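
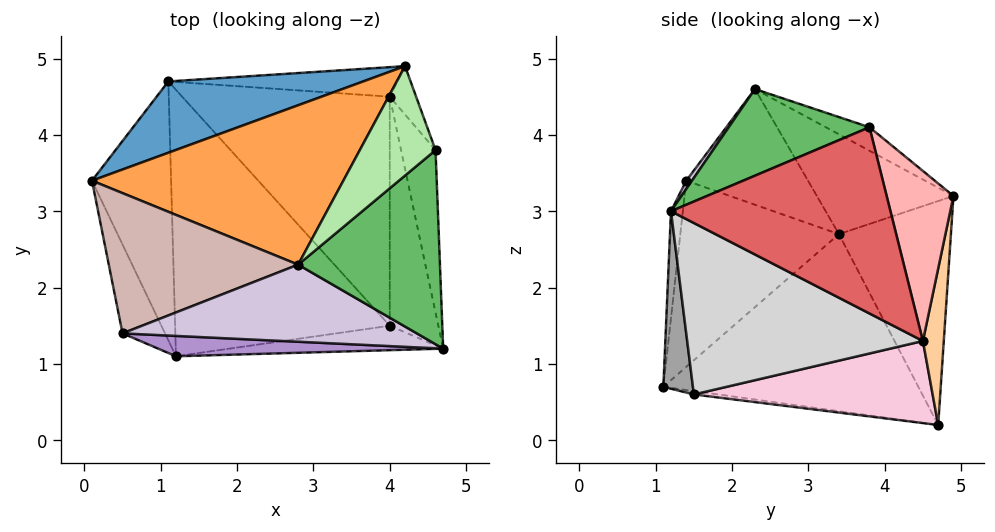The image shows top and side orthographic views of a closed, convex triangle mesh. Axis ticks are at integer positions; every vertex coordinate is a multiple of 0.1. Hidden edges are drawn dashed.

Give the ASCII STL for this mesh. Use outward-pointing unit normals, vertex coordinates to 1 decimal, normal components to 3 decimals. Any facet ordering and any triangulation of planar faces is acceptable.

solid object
 facet normal -0.360 0.879 0.313
  outer loop
   vertex 1.1 4.7 0.2
   vertex 0.1 3.4 2.7
   vertex 4.2 4.9 3.2
  endloop
 endfacet
 facet normal -0.910 -0.082 -0.406
  outer loop
   vertex 1.2 1.1 0.7
   vertex 0.1 3.4 2.7
   vertex 1.1 4.7 0.2
  endloop
 endfacet
 facet normal -0.303 0.573 0.762
  outer loop
   vertex 2.8 2.3 4.6
   vertex 4.2 4.9 3.2
   vertex 0.1 3.4 2.7
  endloop
 endfacet
 facet normal 0.149 0.964 -0.219
  outer loop
   vertex 4.0 4.5 1.3
   vertex 1.1 4.7 0.2
   vertex 4.2 4.9 3.2
  endloop
 endfacet
 facet normal 0.493 -0.323 0.808
  outer loop
   vertex 4.6 3.8 4.1
   vertex 2.8 2.3 4.6
   vertex 4.7 1.2 3.0
  endloop
 endfacet
 facet normal -0.246 0.559 0.792
  outer loop
   vertex 4.6 3.8 4.1
   vertex 4.2 4.9 3.2
   vertex 2.8 2.3 4.6
  endloop
 endfacet
 facet normal 0.977 0.114 -0.181
  outer loop
   vertex 4.6 3.8 4.1
   vertex 4.7 1.2 3.0
   vertex 4.0 4.5 1.3
  endloop
 endfacet
 facet normal 0.962 0.228 -0.149
  outer loop
   vertex 4.6 3.8 4.1
   vertex 4.0 4.5 1.3
   vertex 4.2 4.9 3.2
  endloop
 endfacet
 facet normal -0.038 -0.994 0.101
  outer loop
   vertex 0.5 1.4 3.4
   vertex 1.2 1.1 0.7
   vertex 4.7 1.2 3.0
  endloop
 endfacet
 facet normal 0.016 -0.815 0.580
  outer loop
   vertex 0.5 1.4 3.4
   vertex 4.7 1.2 3.0
   vertex 2.8 2.3 4.6
  endloop
 endfacet
 facet normal -0.941 -0.263 -0.215
  outer loop
   vertex 0.5 1.4 3.4
   vertex 0.1 3.4 2.7
   vertex 1.2 1.1 0.7
  endloop
 endfacet
 facet normal -0.512 0.191 0.838
  outer loop
   vertex 0.5 1.4 3.4
   vertex 2.8 2.3 4.6
   vertex 0.1 3.4 2.7
  endloop
 endfacet
 facet normal -0.016 -0.138 -0.990
  outer loop
   vertex 4.0 1.5 0.6
   vertex 1.2 1.1 0.7
   vertex 1.1 4.7 0.2
  endloop
 endfacet
 facet normal 0.359 0.212 -0.909
  outer loop
   vertex 4.0 1.5 0.6
   vertex 1.1 4.7 0.2
   vertex 4.0 4.5 1.3
  endloop
 endfacet
 facet normal 0.134 -0.978 -0.161
  outer loop
   vertex 4.0 1.5 0.6
   vertex 4.7 1.2 3.0
   vertex 1.2 1.1 0.7
  endloop
 endfacet
 facet normal 0.960 0.063 -0.272
  outer loop
   vertex 4.0 1.5 0.6
   vertex 4.0 4.5 1.3
   vertex 4.7 1.2 3.0
  endloop
 endfacet
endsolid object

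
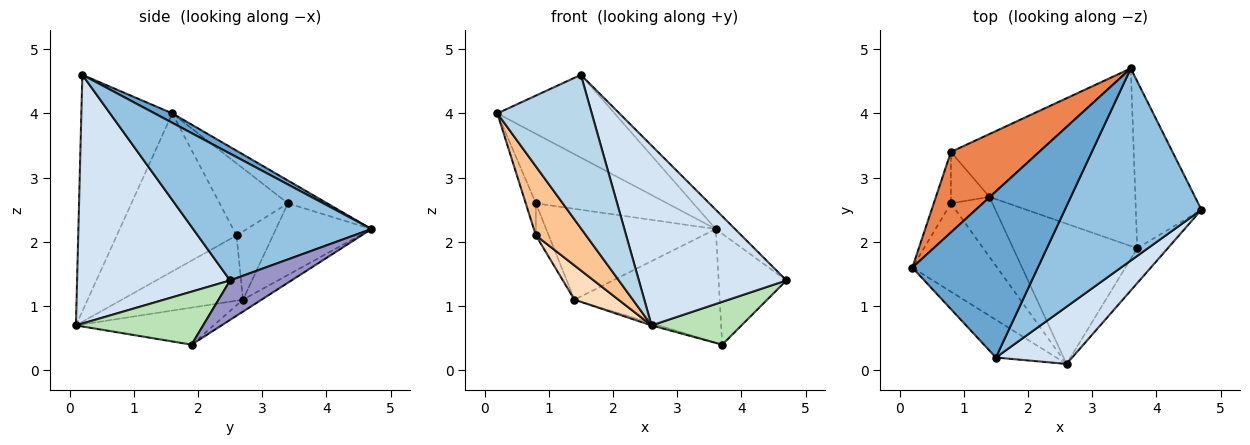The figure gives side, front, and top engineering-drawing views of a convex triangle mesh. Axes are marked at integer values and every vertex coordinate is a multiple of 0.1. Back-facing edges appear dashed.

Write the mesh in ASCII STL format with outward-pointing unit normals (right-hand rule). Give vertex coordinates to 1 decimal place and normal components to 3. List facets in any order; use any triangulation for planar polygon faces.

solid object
 facet normal 0.067 0.445 0.893
  outer loop
   vertex 1.5 0.2 4.6
   vertex 3.6 4.7 2.2
   vertex 0.2 1.6 4.0
  endloop
 endfacet
 facet normal 0.678 0.073 0.731
  outer loop
   vertex 1.5 0.2 4.6
   vertex 4.7 2.5 1.4
   vertex 3.6 4.7 2.2
  endloop
 endfacet
 facet normal -0.683 -0.709 -0.174
  outer loop
   vertex 1.5 0.2 4.6
   vertex 0.2 1.6 4.0
   vertex 2.6 0.1 0.7
  endloop
 endfacet
 facet normal 0.703 -0.678 0.216
  outer loop
   vertex 1.5 0.2 4.6
   vertex 2.6 0.1 0.7
   vertex 4.7 2.5 1.4
  endloop
 endfacet
 facet normal -0.192 0.642 0.743
  outer loop
   vertex 0.8 3.4 2.6
   vertex 0.2 1.6 4.0
   vertex 3.6 4.7 2.2
  endloop
 endfacet
 facet normal -0.420 0.746 -0.516
  outer loop
   vertex 0.8 3.4 2.6
   vertex 3.6 4.7 2.2
   vertex 1.4 2.7 1.1
  endloop
 endfacet
 facet normal -0.826 -0.347 -0.443
  outer loop
   vertex 0.8 2.6 2.1
   vertex 2.6 0.1 0.7
   vertex 0.2 1.6 4.0
  endloop
 endfacet
 facet normal -0.807 -0.293 -0.513
  outer loop
   vertex 0.8 2.6 2.1
   vertex 1.4 2.7 1.1
   vertex 2.6 0.1 0.7
  endloop
 endfacet
 facet normal -0.963 0.143 -0.229
  outer loop
   vertex 0.8 2.6 2.1
   vertex 0.2 1.6 4.0
   vertex 0.8 3.4 2.6
  endloop
 endfacet
 facet normal -0.832 0.294 -0.470
  outer loop
   vertex 0.8 2.6 2.1
   vertex 0.8 3.4 2.6
   vertex 1.4 2.7 1.1
  endloop
 endfacet
 facet normal 0.739 -0.522 -0.425
  outer loop
   vertex 3.7 1.9 0.4
   vertex 4.7 2.5 1.4
   vertex 2.6 0.1 0.7
  endloop
 endfacet
 facet normal -0.286 0.015 -0.958
  outer loop
   vertex 3.7 1.9 0.4
   vertex 2.6 0.1 0.7
   vertex 1.4 2.7 1.1
  endloop
 endfacet
 facet normal 0.448 0.495 -0.745
  outer loop
   vertex 3.7 1.9 0.4
   vertex 3.6 4.7 2.2
   vertex 4.7 2.5 1.4
  endloop
 endfacet
 facet normal -0.069 0.538 -0.840
  outer loop
   vertex 3.7 1.9 0.4
   vertex 1.4 2.7 1.1
   vertex 3.6 4.7 2.2
  endloop
 endfacet
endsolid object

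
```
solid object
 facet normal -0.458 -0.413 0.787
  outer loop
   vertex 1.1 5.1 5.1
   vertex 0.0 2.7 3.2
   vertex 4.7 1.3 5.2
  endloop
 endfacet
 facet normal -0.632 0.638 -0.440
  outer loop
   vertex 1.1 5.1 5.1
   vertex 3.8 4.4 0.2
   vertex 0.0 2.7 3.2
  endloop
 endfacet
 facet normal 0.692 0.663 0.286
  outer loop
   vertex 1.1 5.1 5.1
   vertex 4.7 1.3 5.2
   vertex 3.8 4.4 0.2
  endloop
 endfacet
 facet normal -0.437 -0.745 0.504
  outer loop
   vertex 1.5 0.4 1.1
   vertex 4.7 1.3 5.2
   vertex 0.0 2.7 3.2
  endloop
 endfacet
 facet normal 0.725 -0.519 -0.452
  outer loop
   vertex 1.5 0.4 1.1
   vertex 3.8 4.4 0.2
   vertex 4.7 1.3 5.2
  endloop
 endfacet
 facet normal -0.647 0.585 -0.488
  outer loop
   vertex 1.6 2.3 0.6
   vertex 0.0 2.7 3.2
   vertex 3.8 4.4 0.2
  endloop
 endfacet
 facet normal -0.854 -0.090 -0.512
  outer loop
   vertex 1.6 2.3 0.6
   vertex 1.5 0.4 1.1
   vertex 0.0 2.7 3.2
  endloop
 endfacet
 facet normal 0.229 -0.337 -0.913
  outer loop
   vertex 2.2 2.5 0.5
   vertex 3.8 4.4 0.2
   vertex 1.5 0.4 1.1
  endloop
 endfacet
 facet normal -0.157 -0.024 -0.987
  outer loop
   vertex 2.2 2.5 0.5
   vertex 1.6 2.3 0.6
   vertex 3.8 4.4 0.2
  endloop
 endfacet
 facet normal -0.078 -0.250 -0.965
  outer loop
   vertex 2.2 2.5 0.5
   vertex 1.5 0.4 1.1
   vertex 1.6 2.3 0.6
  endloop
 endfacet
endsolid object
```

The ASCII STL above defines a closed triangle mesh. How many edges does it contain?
15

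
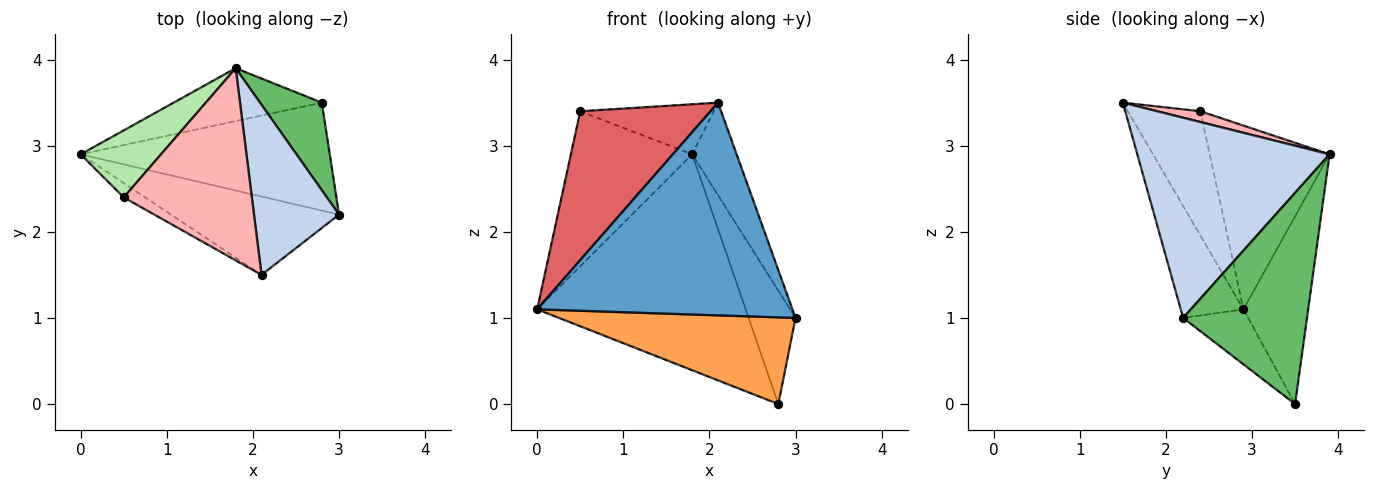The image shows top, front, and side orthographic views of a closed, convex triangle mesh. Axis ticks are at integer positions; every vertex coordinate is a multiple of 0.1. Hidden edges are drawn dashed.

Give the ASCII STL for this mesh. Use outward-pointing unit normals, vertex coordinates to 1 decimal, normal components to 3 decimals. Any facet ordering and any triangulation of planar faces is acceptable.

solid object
 facet normal -0.225 -0.914 -0.337
  outer loop
   vertex 2.1 1.5 3.5
   vertex 0.0 2.9 1.1
   vertex 3.0 2.2 1.0
  endloop
 endfacet
 facet normal 0.900 0.208 0.382
  outer loop
   vertex 2.1 1.5 3.5
   vertex 3.0 2.2 1.0
   vertex 1.8 3.9 2.9
  endloop
 endfacet
 facet normal -0.170 -0.617 -0.768
  outer loop
   vertex 2.8 3.5 0.0
   vertex 3.0 2.2 1.0
   vertex 0.0 2.9 1.1
  endloop
 endfacet
 facet normal -0.289 0.930 -0.228
  outer loop
   vertex 2.8 3.5 0.0
   vertex 0.0 2.9 1.1
   vertex 1.8 3.9 2.9
  endloop
 endfacet
 facet normal 0.902 0.342 0.264
  outer loop
   vertex 2.8 3.5 0.0
   vertex 1.8 3.9 2.9
   vertex 3.0 2.2 1.0
  endloop
 endfacet
 facet normal -0.672 0.680 0.294
  outer loop
   vertex 0.5 2.4 3.4
   vertex 1.8 3.9 2.9
   vertex 0.0 2.9 1.1
  endloop
 endfacet
 facet normal -0.485 -0.871 -0.084
  outer loop
   vertex 0.5 2.4 3.4
   vertex 0.0 2.9 1.1
   vertex 2.1 1.5 3.5
  endloop
 endfacet
 facet normal 0.081 0.251 0.965
  outer loop
   vertex 0.5 2.4 3.4
   vertex 2.1 1.5 3.5
   vertex 1.8 3.9 2.9
  endloop
 endfacet
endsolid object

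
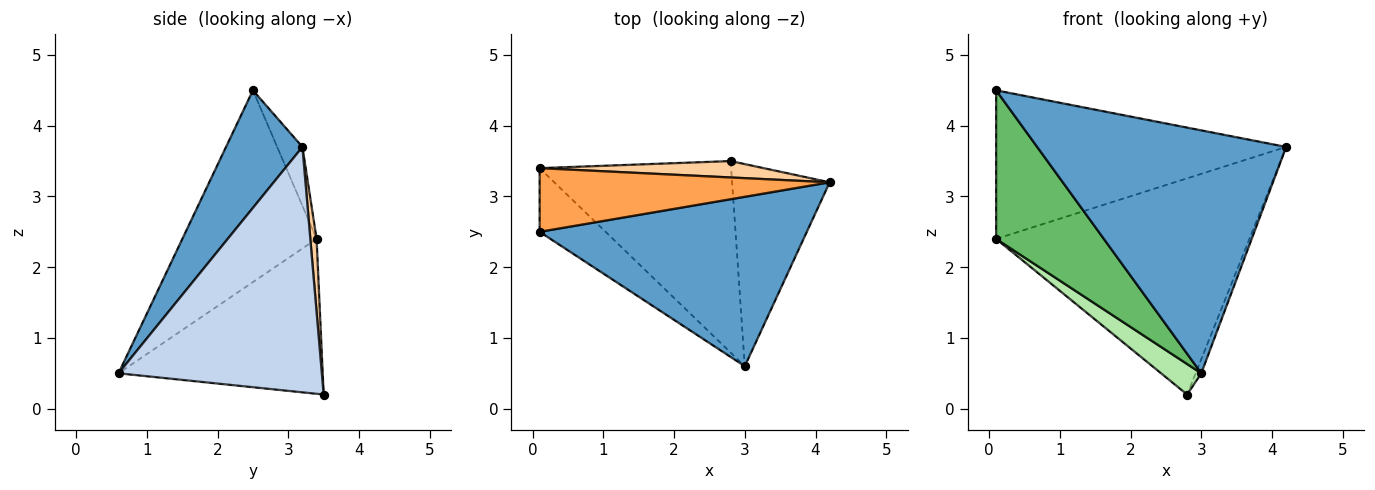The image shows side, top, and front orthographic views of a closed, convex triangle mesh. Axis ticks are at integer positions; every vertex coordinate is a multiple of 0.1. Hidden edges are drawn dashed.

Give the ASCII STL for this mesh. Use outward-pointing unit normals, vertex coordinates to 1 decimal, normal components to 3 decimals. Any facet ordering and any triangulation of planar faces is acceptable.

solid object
 facet normal 0.244 -0.795 0.555
  outer loop
   vertex 3.0 0.6 0.5
   vertex 4.2 3.2 3.7
   vertex 0.1 2.5 4.5
  endloop
 endfacet
 facet normal 0.929 0.026 -0.369
  outer loop
   vertex 2.8 3.5 0.2
   vertex 4.2 3.2 3.7
   vertex 3.0 0.6 0.5
  endloop
 endfacet
 facet normal -0.080 0.916 0.393
  outer loop
   vertex 0.1 3.4 2.4
   vertex 0.1 2.5 4.5
   vertex 4.2 3.2 3.7
  endloop
 endfacet
 facet normal 0.025 0.997 0.076
  outer loop
   vertex 0.1 3.4 2.4
   vertex 4.2 3.2 3.7
   vertex 2.8 3.5 0.2
  endloop
 endfacet
 facet normal -0.753 -0.604 -0.259
  outer loop
   vertex 0.1 3.4 2.4
   vertex 3.0 0.6 0.5
   vertex 0.1 2.5 4.5
  endloop
 endfacet
 facet normal -0.624 -0.123 -0.772
  outer loop
   vertex 0.1 3.4 2.4
   vertex 2.8 3.5 0.2
   vertex 3.0 0.6 0.5
  endloop
 endfacet
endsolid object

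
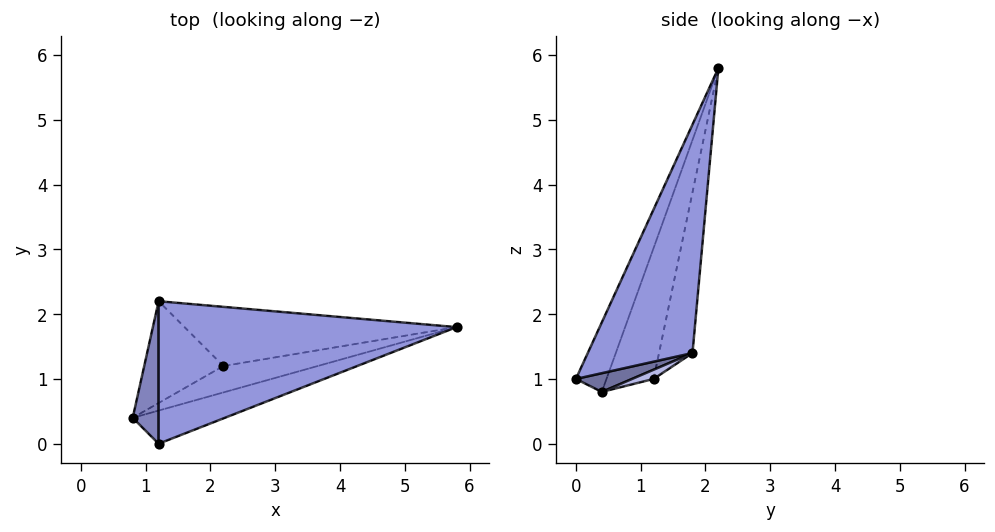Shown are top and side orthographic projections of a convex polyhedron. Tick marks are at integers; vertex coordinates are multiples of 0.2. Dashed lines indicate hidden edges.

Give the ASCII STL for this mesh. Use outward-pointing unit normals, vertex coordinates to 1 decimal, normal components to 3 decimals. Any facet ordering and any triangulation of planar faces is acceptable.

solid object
 facet normal 0.191 -0.279 -0.941
  outer loop
   vertex 1.2 0.0 1.0
   vertex 0.8 0.4 0.8
   vertex 5.8 1.8 1.4
  endloop
 endfacet
 facet normal -0.745 -0.606 0.278
  outer loop
   vertex 1.2 0.0 1.0
   vertex 1.2 2.2 5.8
   vertex 0.8 0.4 0.8
  endloop
 endfacet
 facet normal 0.304 -0.866 0.397
  outer loop
   vertex 1.2 0.0 1.0
   vertex 5.8 1.8 1.4
   vertex 1.2 2.2 5.8
  endloop
 endfacet
 facet normal 0.097 0.078 -0.992
  outer loop
   vertex 2.2 1.2 1.0
   vertex 5.8 1.8 1.4
   vertex 0.8 0.4 0.8
  endloop
 endfacet
 facet normal -0.448 0.852 -0.271
  outer loop
   vertex 2.2 1.2 1.0
   vertex 0.8 0.4 0.8
   vertex 1.2 2.2 5.8
  endloop
 endfacet
 facet normal -0.135 0.964 -0.229
  outer loop
   vertex 2.2 1.2 1.0
   vertex 1.2 2.2 5.8
   vertex 5.8 1.8 1.4
  endloop
 endfacet
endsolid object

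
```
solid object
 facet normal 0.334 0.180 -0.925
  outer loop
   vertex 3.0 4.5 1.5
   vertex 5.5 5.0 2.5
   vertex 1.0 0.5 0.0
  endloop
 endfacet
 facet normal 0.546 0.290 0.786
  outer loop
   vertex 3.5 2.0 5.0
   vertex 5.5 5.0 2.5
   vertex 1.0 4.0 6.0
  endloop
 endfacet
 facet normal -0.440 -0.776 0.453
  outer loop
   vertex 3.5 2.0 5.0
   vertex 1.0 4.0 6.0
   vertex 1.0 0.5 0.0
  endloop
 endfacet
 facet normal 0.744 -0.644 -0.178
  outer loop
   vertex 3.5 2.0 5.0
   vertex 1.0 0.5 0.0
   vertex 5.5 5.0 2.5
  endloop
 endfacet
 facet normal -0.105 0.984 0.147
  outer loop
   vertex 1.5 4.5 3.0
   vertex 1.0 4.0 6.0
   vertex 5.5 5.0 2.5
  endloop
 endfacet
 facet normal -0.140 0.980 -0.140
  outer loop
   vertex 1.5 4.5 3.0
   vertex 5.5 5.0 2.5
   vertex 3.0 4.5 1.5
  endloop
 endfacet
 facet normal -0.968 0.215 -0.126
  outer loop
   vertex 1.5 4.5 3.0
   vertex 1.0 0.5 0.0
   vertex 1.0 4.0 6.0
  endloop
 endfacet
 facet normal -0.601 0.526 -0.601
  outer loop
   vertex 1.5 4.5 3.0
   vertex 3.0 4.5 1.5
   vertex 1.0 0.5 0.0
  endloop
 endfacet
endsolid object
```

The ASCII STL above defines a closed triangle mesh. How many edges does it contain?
12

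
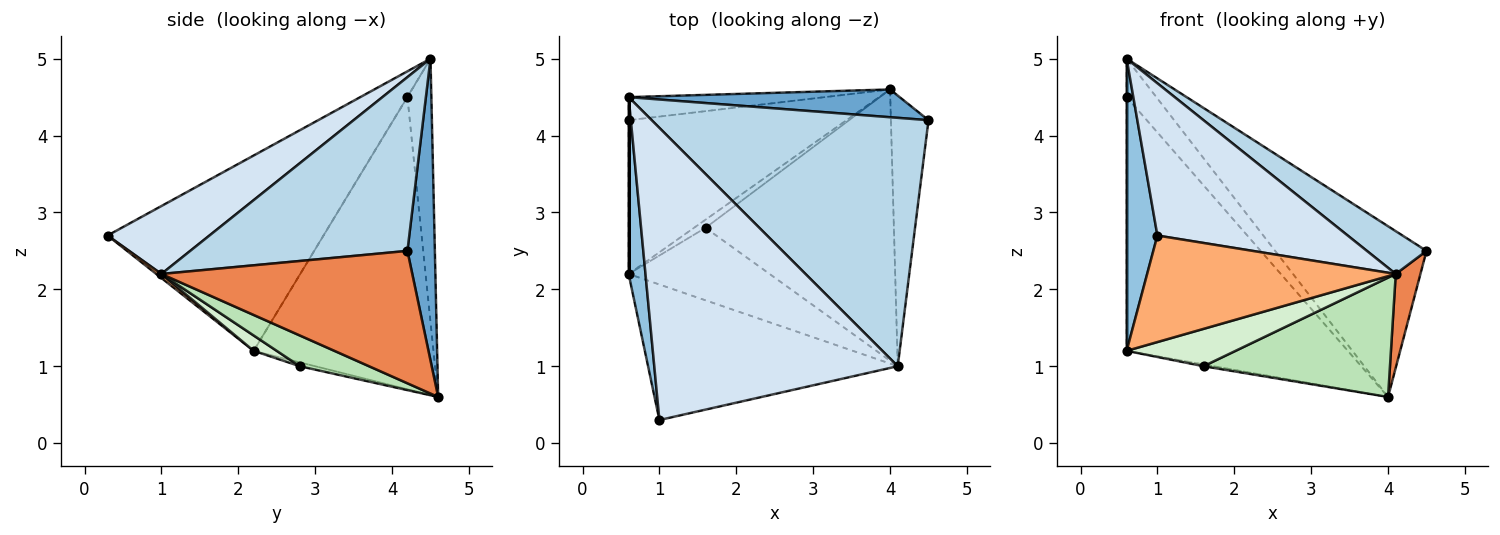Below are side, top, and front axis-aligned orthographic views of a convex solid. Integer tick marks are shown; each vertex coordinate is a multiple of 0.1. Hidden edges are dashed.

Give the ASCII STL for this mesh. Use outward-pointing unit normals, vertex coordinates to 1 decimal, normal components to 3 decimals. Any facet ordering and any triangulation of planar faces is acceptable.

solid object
 facet normal 0.176 0.972 0.158
  outer loop
   vertex 4.0 4.6 0.6
   vertex 0.6 4.5 5.0
   vertex 4.5 4.2 2.5
  endloop
 endfacet
 facet normal -0.986 -0.141 0.085
  outer loop
   vertex 0.6 2.2 1.2
   vertex 1.0 0.3 2.7
   vertex 0.6 4.5 5.0
  endloop
 endfacet
 facet normal 0.526 -0.144 0.838
  outer loop
   vertex 4.1 1.0 2.2
   vertex 4.5 4.2 2.5
   vertex 0.6 4.5 5.0
  endloop
 endfacet
 facet normal 0.240 -0.449 0.861
  outer loop
   vertex 4.1 1.0 2.2
   vertex 0.6 4.5 5.0
   vertex 1.0 0.3 2.7
  endloop
 endfacet
 facet normal 0.958 -0.094 -0.272
  outer loop
   vertex 4.1 1.0 2.2
   vertex 4.0 4.6 0.6
   vertex 4.5 4.2 2.5
  endloop
 endfacet
 facet normal 0.013 -0.618 -0.786
  outer loop
   vertex 4.1 1.0 2.2
   vertex 1.0 0.3 2.7
   vertex 0.6 2.2 1.2
  endloop
 endfacet
 facet normal -0.569 0.705 -0.423
  outer loop
   vertex 0.6 4.2 4.5
   vertex 0.6 4.5 5.0
   vertex 4.0 4.6 0.6
  endloop
 endfacet
 facet normal -1.000 0.000 0.000
  outer loop
   vertex 0.6 4.2 4.5
   vertex 0.6 2.2 1.2
   vertex 0.6 4.5 5.0
  endloop
 endfacet
 facet normal -0.571 0.702 -0.426
  outer loop
   vertex 0.6 4.2 4.5
   vertex 4.0 4.6 0.6
   vertex 0.6 2.2 1.2
  endloop
 endfacet
 facet normal -0.309 0.206 -0.928
  outer loop
   vertex 1.6 2.8 1.0
   vertex 0.6 2.2 1.2
   vertex 4.0 4.6 0.6
  endloop
 endfacet
 facet normal 0.148 -0.398 -0.905
  outer loop
   vertex 1.6 2.8 1.0
   vertex 4.0 4.6 0.6
   vertex 4.1 1.0 2.2
  endloop
 endfacet
 facet normal 0.097 -0.456 -0.885
  outer loop
   vertex 1.6 2.8 1.0
   vertex 4.1 1.0 2.2
   vertex 0.6 2.2 1.2
  endloop
 endfacet
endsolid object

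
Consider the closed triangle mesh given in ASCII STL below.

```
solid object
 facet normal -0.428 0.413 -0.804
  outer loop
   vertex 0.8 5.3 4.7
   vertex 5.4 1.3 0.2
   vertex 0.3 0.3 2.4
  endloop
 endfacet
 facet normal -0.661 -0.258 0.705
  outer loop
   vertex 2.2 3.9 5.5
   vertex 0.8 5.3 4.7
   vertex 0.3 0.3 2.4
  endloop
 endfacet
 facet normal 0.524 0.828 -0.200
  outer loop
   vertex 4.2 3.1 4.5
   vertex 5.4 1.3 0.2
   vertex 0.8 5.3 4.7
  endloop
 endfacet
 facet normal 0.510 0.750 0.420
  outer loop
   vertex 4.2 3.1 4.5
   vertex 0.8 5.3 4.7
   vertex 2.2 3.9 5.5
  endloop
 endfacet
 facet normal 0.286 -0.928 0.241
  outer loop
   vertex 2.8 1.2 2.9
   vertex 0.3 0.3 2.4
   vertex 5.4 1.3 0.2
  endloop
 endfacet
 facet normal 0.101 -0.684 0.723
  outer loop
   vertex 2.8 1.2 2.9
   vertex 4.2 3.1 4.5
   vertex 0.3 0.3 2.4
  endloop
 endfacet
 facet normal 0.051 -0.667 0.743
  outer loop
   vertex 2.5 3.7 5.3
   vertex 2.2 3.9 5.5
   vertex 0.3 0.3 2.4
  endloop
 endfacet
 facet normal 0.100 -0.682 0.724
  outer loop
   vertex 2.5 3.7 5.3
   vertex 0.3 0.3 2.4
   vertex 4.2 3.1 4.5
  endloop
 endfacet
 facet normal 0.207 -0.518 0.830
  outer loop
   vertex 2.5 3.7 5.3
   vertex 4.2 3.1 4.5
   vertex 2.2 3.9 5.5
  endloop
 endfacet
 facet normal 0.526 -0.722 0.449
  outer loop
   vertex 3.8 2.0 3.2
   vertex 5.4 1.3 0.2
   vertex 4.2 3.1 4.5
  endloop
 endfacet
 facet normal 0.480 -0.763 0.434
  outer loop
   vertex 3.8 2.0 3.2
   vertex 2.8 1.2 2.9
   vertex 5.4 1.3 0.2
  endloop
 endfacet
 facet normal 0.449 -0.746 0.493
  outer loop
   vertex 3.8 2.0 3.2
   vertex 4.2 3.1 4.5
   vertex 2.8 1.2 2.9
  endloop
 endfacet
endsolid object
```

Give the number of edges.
18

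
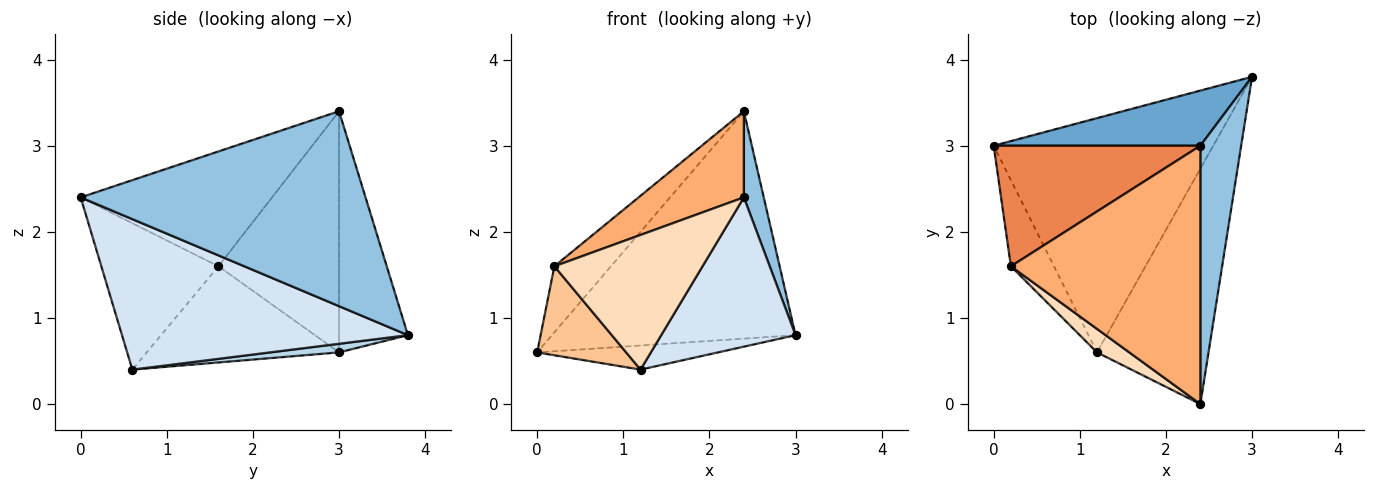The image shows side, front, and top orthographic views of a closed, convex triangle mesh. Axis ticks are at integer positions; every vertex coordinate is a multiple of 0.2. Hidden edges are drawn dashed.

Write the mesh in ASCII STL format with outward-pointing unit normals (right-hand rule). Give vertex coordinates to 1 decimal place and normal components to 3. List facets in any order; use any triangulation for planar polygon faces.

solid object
 facet normal -0.265 0.937 0.227
  outer loop
   vertex 2.4 3.0 3.4
   vertex 3.0 3.8 0.8
   vertex 0.0 3.0 0.6
  endloop
 endfacet
 facet normal 0.977 -0.068 0.204
  outer loop
   vertex 2.4 3.0 3.4
   vertex 2.4 0.0 2.4
   vertex 3.0 3.8 0.8
  endloop
 endfacet
 facet normal 0.039 0.102 -0.994
  outer loop
   vertex 1.2 0.6 0.4
   vertex 0.0 3.0 0.6
   vertex 3.0 3.8 0.8
  endloop
 endfacet
 facet normal 0.752 -0.353 -0.557
  outer loop
   vertex 1.2 0.6 0.4
   vertex 3.0 3.8 0.8
   vertex 2.4 0.0 2.4
  endloop
 endfacet
 facet normal -0.715 0.336 0.613
  outer loop
   vertex 0.2 1.6 1.6
   vertex 2.4 3.0 3.4
   vertex 0.0 3.0 0.6
  endloop
 endfacet
 facet normal -0.498 -0.274 0.822
  outer loop
   vertex 0.2 1.6 1.6
   vertex 2.4 0.0 2.4
   vertex 2.4 3.0 3.4
  endloop
 endfacet
 facet normal -0.841 -0.389 -0.376
  outer loop
   vertex 0.2 1.6 1.6
   vertex 0.0 3.0 0.6
   vertex 1.2 0.6 0.4
  endloop
 endfacet
 facet normal -0.615 -0.777 0.136
  outer loop
   vertex 0.2 1.6 1.6
   vertex 1.2 0.6 0.4
   vertex 2.4 0.0 2.4
  endloop
 endfacet
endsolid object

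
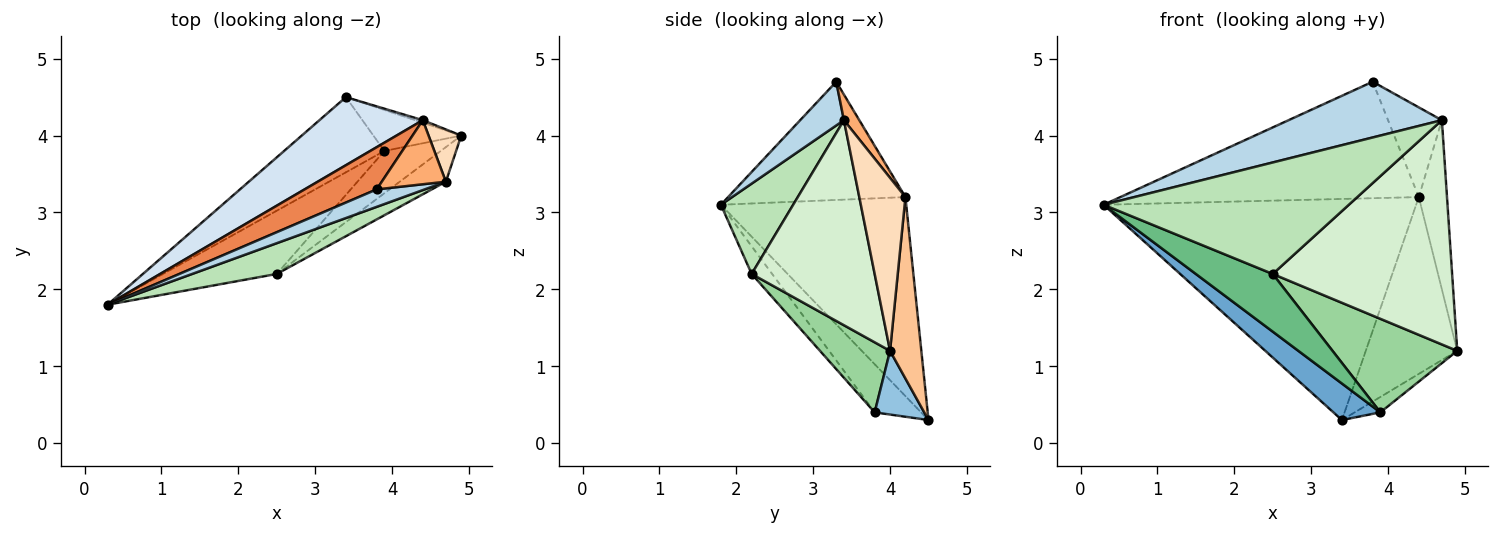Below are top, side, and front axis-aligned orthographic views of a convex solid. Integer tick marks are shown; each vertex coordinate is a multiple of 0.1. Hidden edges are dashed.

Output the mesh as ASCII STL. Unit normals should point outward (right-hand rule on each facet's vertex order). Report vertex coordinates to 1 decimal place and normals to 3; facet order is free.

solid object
 facet normal -0.396 -0.401 -0.826
  outer loop
   vertex 3.9 3.8 0.4
   vertex 0.3 1.8 3.1
   vertex 3.4 4.5 0.3
  endloop
 endfacet
 facet normal 0.562 0.291 -0.775
  outer loop
   vertex 3.9 3.8 0.4
   vertex 3.4 4.5 0.3
   vertex 4.9 4.0 1.2
  endloop
 endfacet
 facet normal 0.263 -0.921 0.289
  outer loop
   vertex 4.7 3.4 4.2
   vertex 3.8 3.3 4.7
   vertex 0.3 1.8 3.1
  endloop
 endfacet
 facet normal -0.493 0.832 0.256
  outer loop
   vertex 4.4 4.2 3.2
   vertex 3.4 4.5 0.3
   vertex 0.3 1.8 3.1
  endloop
 endfacet
 facet normal -0.488 0.821 0.297
  outer loop
   vertex 4.4 4.2 3.2
   vertex 0.3 1.8 3.1
   vertex 3.8 3.3 4.7
  endloop
 endfacet
 facet normal 0.226 0.793 0.566
  outer loop
   vertex 4.4 4.2 3.2
   vertex 3.8 3.3 4.7
   vertex 4.7 3.4 4.2
  endloop
 endfacet
 facet normal 0.324 0.946 -0.014
  outer loop
   vertex 4.4 4.2 3.2
   vertex 4.9 4.0 1.2
   vertex 3.4 4.5 0.3
  endloop
 endfacet
 facet normal 0.842 0.515 0.159
  outer loop
   vertex 4.4 4.2 3.2
   vertex 4.7 3.4 4.2
   vertex 4.9 4.0 1.2
  endloop
 endfacet
 facet normal -0.177 -0.663 -0.727
  outer loop
   vertex 2.5 2.2 2.2
   vertex 0.3 1.8 3.1
   vertex 3.9 3.8 0.4
  endloop
 endfacet
 facet normal 0.456 -0.811 -0.367
  outer loop
   vertex 2.5 2.2 2.2
   vertex 3.9 3.8 0.4
   vertex 4.9 4.0 1.2
  endloop
 endfacet
 facet normal 0.273 -0.927 0.256
  outer loop
   vertex 2.5 2.2 2.2
   vertex 4.7 3.4 4.2
   vertex 0.3 1.8 3.1
  endloop
 endfacet
 facet normal 0.561 -0.818 -0.126
  outer loop
   vertex 2.5 2.2 2.2
   vertex 4.9 4.0 1.2
   vertex 4.7 3.4 4.2
  endloop
 endfacet
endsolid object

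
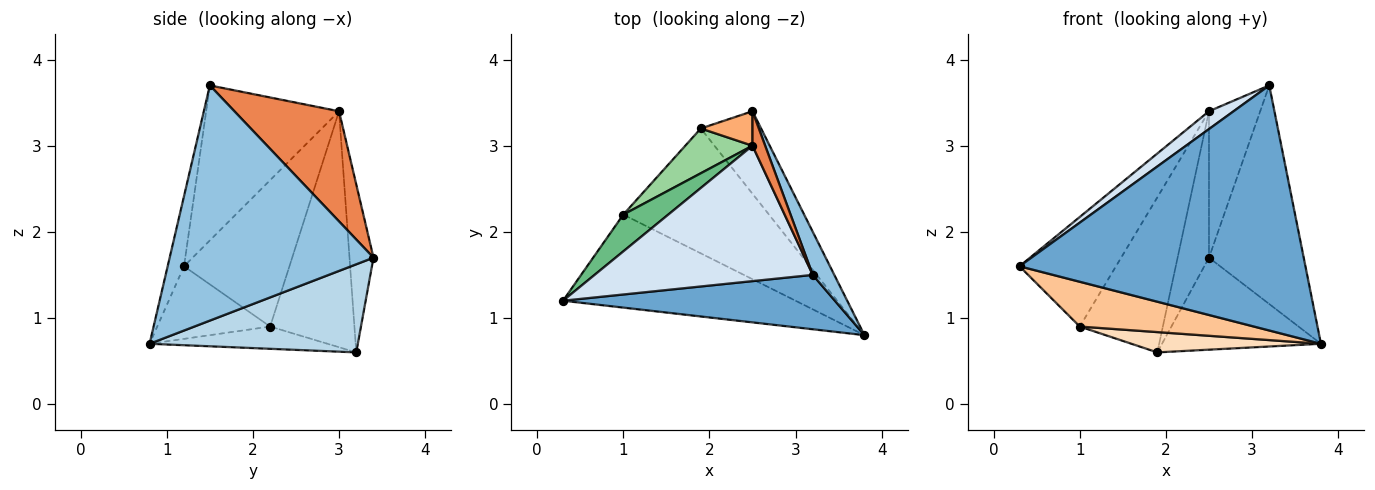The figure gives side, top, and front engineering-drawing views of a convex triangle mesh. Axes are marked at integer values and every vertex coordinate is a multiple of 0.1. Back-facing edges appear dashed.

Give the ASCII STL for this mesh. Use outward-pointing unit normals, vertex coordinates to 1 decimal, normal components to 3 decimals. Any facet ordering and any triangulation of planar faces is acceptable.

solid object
 facet normal -0.056 -0.975 0.216
  outer loop
   vertex 3.2 1.5 3.7
   vertex 0.3 1.2 1.6
   vertex 3.8 0.8 0.7
  endloop
 endfacet
 facet normal 0.904 0.420 0.083
  outer loop
   vertex 3.2 1.5 3.7
   vertex 3.8 0.8 0.7
   vertex 2.5 3.4 1.7
  endloop
 endfacet
 facet normal 0.698 0.533 -0.478
  outer loop
   vertex 1.9 3.2 0.6
   vertex 2.5 3.4 1.7
   vertex 3.8 0.8 0.7
  endloop
 endfacet
 facet normal -0.576 -0.107 0.811
  outer loop
   vertex 2.5 3.0 3.4
   vertex 0.3 1.2 1.6
   vertex 3.2 1.5 3.7
  endloop
 endfacet
 facet normal 0.893 0.437 0.103
  outer loop
   vertex 2.5 3.0 3.4
   vertex 3.2 1.5 3.7
   vertex 2.5 3.4 1.7
  endloop
 endfacet
 facet normal -0.597 0.781 0.184
  outer loop
   vertex 2.5 3.0 3.4
   vertex 2.5 3.4 1.7
   vertex 1.9 3.2 0.6
  endloop
 endfacet
 facet normal -0.271 -0.418 -0.867
  outer loop
   vertex 1.0 2.2 0.9
   vertex 3.8 0.8 0.7
   vertex 0.3 1.2 1.6
  endloop
 endfacet
 facet normal -0.149 -0.159 -0.976
  outer loop
   vertex 1.0 2.2 0.9
   vertex 1.9 3.2 0.6
   vertex 3.8 0.8 0.7
  endloop
 endfacet
 facet normal -0.720 0.658 0.221
  outer loop
   vertex 1.0 2.2 0.9
   vertex 0.3 1.2 1.6
   vertex 2.5 3.0 3.4
  endloop
 endfacet
 facet normal -0.698 0.688 0.199
  outer loop
   vertex 1.0 2.2 0.9
   vertex 2.5 3.0 3.4
   vertex 1.9 3.2 0.6
  endloop
 endfacet
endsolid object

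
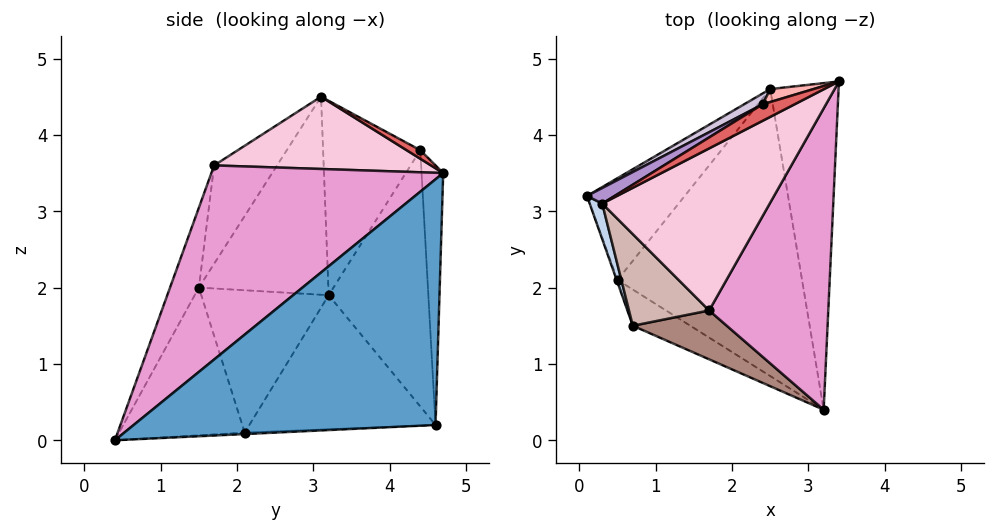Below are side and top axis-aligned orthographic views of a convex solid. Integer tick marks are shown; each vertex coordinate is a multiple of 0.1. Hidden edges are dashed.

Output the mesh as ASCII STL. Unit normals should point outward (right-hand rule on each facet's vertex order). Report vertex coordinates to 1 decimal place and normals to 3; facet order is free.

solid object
 facet normal 0.949 0.171 -0.264
  outer loop
   vertex 2.5 4.6 0.2
   vertex 3.4 4.7 3.5
   vertex 3.2 0.4 0.0
  endloop
 endfacet
 facet normal -0.942 -0.329 0.060
  outer loop
   vertex 0.7 1.5 2.0
   vertex 0.3 3.1 4.5
   vertex 0.1 3.2 1.9
  endloop
 endfacet
 facet normal -0.671 0.557 -0.489
  outer loop
   vertex 0.5 2.1 0.1
   vertex 0.1 3.2 1.9
   vertex 2.5 4.6 0.2
  endloop
 endfacet
 facet normal -0.008 0.046 -0.999
  outer loop
   vertex 0.5 2.1 0.1
   vertex 2.5 4.6 0.2
   vertex 3.2 0.4 0.0
  endloop
 endfacet
 facet normal -0.943 -0.333 -0.006
  outer loop
   vertex 0.5 2.1 0.1
   vertex 0.7 1.5 2.0
   vertex 0.1 3.2 1.9
  endloop
 endfacet
 facet normal -0.527 -0.825 -0.205
  outer loop
   vertex 0.5 2.1 0.1
   vertex 3.2 0.4 0.0
   vertex 0.7 1.5 2.0
  endloop
 endfacet
 facet normal 0.258 0.100 0.961
  outer loop
   vertex 2.4 4.4 3.8
   vertex 0.3 3.1 4.5
   vertex 3.4 4.7 3.5
  endloop
 endfacet
 facet normal -0.274 0.961 0.046
  outer loop
   vertex 2.4 4.4 3.8
   vertex 3.4 4.7 3.5
   vertex 2.5 4.6 0.2
  endloop
 endfacet
 facet normal -0.508 0.859 0.072
  outer loop
   vertex 2.4 4.4 3.8
   vertex 0.1 3.2 1.9
   vertex 0.3 3.1 4.5
  endloop
 endfacet
 facet normal -0.485 0.874 0.035
  outer loop
   vertex 2.4 4.4 3.8
   vertex 2.5 4.6 0.2
   vertex 0.1 3.2 1.9
  endloop
 endfacet
 facet normal -0.214 -0.944 0.252
  outer loop
   vertex 1.7 1.7 3.6
   vertex 0.7 1.5 2.0
   vertex 3.2 0.4 0.0
  endloop
 endfacet
 facet normal -0.501 -0.763 0.408
  outer loop
   vertex 1.7 1.7 3.6
   vertex 0.3 3.1 4.5
   vertex 0.7 1.5 2.0
  endloop
 endfacet
 facet normal 0.773 -0.422 0.474
  outer loop
   vertex 1.7 1.7 3.6
   vertex 3.2 0.4 0.0
   vertex 3.4 4.7 3.5
  endloop
 endfacet
 facet normal 0.389 -0.190 0.901
  outer loop
   vertex 1.7 1.7 3.6
   vertex 3.4 4.7 3.5
   vertex 0.3 3.1 4.5
  endloop
 endfacet
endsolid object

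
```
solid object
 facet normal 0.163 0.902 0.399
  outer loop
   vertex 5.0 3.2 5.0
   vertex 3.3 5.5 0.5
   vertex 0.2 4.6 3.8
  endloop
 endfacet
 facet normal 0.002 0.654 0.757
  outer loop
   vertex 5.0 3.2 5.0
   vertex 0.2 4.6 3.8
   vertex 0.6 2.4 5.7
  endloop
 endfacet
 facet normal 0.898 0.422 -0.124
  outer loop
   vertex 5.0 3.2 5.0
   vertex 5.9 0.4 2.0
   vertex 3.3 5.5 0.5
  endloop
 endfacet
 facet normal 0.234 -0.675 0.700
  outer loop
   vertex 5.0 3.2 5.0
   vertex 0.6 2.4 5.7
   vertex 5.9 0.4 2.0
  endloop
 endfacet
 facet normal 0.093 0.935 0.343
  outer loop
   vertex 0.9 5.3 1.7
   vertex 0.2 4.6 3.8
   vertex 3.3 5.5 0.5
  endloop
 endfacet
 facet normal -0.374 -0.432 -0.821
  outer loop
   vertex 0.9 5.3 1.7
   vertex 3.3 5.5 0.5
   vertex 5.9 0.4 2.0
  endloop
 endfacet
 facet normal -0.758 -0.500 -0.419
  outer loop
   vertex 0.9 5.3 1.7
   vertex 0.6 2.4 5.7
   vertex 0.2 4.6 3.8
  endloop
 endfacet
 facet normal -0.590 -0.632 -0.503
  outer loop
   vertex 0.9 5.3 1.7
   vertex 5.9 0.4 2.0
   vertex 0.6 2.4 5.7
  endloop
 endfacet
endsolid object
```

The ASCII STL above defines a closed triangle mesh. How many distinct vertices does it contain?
6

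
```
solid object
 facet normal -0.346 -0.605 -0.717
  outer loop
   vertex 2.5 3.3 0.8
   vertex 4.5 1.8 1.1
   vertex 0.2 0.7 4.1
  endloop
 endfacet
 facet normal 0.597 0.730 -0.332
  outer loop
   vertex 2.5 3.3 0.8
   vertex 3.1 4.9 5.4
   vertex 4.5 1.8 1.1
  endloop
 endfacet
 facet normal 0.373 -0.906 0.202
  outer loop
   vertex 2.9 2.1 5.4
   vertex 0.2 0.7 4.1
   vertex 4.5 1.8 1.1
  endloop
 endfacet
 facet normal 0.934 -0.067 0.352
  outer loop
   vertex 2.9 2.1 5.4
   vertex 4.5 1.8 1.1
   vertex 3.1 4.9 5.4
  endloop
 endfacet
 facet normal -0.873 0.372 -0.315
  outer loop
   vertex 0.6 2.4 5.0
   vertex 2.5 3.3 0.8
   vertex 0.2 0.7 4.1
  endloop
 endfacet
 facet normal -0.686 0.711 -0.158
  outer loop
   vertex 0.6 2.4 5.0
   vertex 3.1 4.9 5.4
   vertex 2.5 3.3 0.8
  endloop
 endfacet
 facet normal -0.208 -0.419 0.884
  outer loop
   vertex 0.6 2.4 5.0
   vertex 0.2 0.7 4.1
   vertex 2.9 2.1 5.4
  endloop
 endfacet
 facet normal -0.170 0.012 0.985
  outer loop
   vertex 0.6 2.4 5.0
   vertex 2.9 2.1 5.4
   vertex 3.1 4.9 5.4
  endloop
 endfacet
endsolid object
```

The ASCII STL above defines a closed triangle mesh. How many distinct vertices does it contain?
6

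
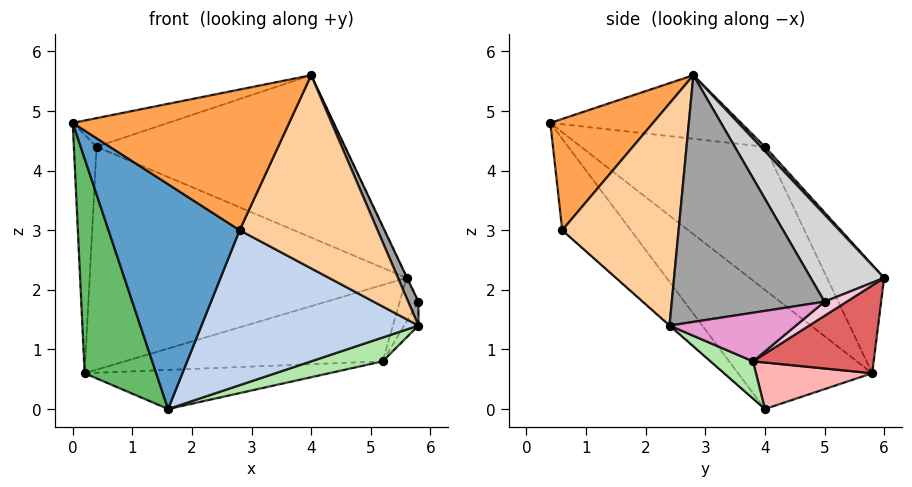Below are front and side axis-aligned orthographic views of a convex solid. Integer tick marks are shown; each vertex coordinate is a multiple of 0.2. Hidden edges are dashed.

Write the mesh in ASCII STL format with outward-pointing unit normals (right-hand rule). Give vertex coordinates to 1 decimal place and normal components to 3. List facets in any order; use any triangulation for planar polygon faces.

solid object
 facet normal -0.358 -0.686 -0.634
  outer loop
   vertex 2.8 0.6 3.0
   vertex 0.0 0.4 4.8
   vertex 1.6 4.0 0.0
  endloop
 endfacet
 facet normal -0.002 -0.662 -0.749
  outer loop
   vertex 2.8 0.6 3.0
   vertex 1.6 4.0 0.0
   vertex 5.8 2.4 1.4
  endloop
 endfacet
 facet normal 0.373 -0.786 0.493
  outer loop
   vertex 2.8 0.6 3.0
   vertex 4.0 2.8 5.6
   vertex 0.0 0.4 4.8
  endloop
 endfacet
 facet normal 0.609 -0.722 0.330
  outer loop
   vertex 2.8 0.6 3.0
   vertex 5.8 2.4 1.4
   vertex 4.0 2.8 5.6
  endloop
 endfacet
 facet normal -0.741 -0.395 -0.543
  outer loop
   vertex 0.2 5.8 0.6
   vertex 1.6 4.0 0.0
   vertex 0.0 0.4 4.8
  endloop
 endfacet
 facet normal 0.189 -0.317 -0.929
  outer loop
   vertex 5.2 3.8 0.8
   vertex 5.8 2.4 1.4
   vertex 1.6 4.0 0.0
  endloop
 endfacet
 facet normal 0.230 0.492 -0.839
  outer loop
   vertex 5.2 3.8 0.8
   vertex 0.2 5.8 0.6
   vertex 5.6 6.0 2.2
  endloop
 endfacet
 facet normal 0.217 0.456 -0.863
  outer loop
   vertex 5.2 3.8 0.8
   vertex 1.6 4.0 0.0
   vertex 0.2 5.8 0.6
  endloop
 endfacet
 facet normal 0.012 0.725 0.688
  outer loop
   vertex 0.4 4.0 4.4
   vertex 4.0 2.8 5.6
   vertex 5.6 6.0 2.2
  endloop
 endfacet
 facet normal -0.160 0.889 0.429
  outer loop
   vertex 0.4 4.0 4.4
   vertex 5.6 6.0 2.2
   vertex 0.2 5.8 0.6
  endloop
 endfacet
 facet normal -0.272 0.136 0.953
  outer loop
   vertex 0.4 4.0 4.4
   vertex 0.0 0.4 4.8
   vertex 4.0 2.8 5.6
  endloop
 endfacet
 facet normal -0.986 0.122 0.110
  outer loop
   vertex 0.4 4.0 4.4
   vertex 0.2 5.8 0.6
   vertex 0.0 0.4 4.8
  endloop
 endfacet
 facet normal 0.802 0.091 -0.590
  outer loop
   vertex 5.8 5.0 1.8
   vertex 5.8 2.4 1.4
   vertex 5.2 3.8 0.8
  endloop
 endfacet
 facet normal 0.481 0.407 -0.777
  outer loop
   vertex 5.8 5.0 1.8
   vertex 5.2 3.8 0.8
   vertex 5.6 6.0 2.2
  endloop
 endfacet
 facet normal 0.915 -0.061 0.398
  outer loop
   vertex 5.8 5.0 1.8
   vertex 4.0 2.8 5.6
   vertex 5.8 2.4 1.4
  endloop
 endfacet
 facet normal 0.902 0.008 0.432
  outer loop
   vertex 5.8 5.0 1.8
   vertex 5.6 6.0 2.2
   vertex 4.0 2.8 5.6
  endloop
 endfacet
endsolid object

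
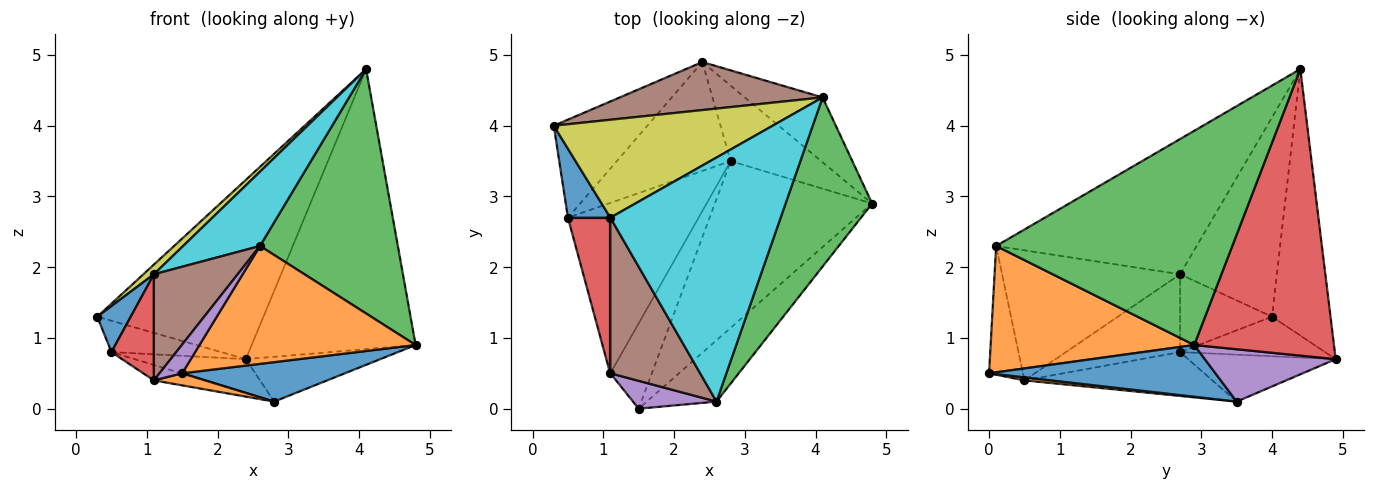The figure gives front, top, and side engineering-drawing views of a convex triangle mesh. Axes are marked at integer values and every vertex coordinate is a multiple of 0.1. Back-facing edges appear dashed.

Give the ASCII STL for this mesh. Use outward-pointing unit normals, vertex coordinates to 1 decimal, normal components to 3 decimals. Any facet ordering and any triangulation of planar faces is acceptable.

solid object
 facet normal 0.305 -0.219 -0.927
  outer loop
   vertex 2.8 3.5 0.1
   vertex 4.8 2.9 0.9
   vertex 1.5 0.0 0.5
  endloop
 endfacet
 facet normal 0.641 -0.681 -0.354
  outer loop
   vertex 2.6 0.1 2.3
   vertex 1.5 0.0 0.5
   vertex 4.8 2.9 0.9
  endloop
 endfacet
 facet normal 0.815 -0.476 0.329
  outer loop
   vertex 2.6 0.1 2.3
   vertex 4.8 2.9 0.9
   vertex 4.1 4.4 4.8
  endloop
 endfacet
 facet normal 0.639 0.749 -0.174
  outer loop
   vertex 2.4 4.9 0.7
   vertex 4.1 4.4 4.8
   vertex 4.8 2.9 0.9
  endloop
 endfacet
 facet normal 0.445 0.457 -0.770
  outer loop
   vertex 2.4 4.9 0.7
   vertex 4.8 2.9 0.9
   vertex 2.8 3.5 0.1
  endloop
 endfacet
 facet normal -0.322 0.915 0.245
  outer loop
   vertex 2.4 4.9 0.7
   vertex 0.3 4.0 1.3
   vertex 4.1 4.4 4.8
  endloop
 endfacet
 facet normal -0.373 0.282 -0.884
  outer loop
   vertex 2.4 4.9 0.7
   vertex 0.5 2.7 0.8
   vertex 0.3 4.0 1.3
  endloop
 endfacet
 facet normal -0.366 0.276 -0.889
  outer loop
   vertex 2.4 4.9 0.7
   vertex 2.8 3.5 0.1
   vertex 0.5 2.7 0.8
  endloop
 endfacet
 facet normal -0.672 -0.073 0.737
  outer loop
   vertex 1.1 2.7 1.9
   vertex 4.1 4.4 4.8
   vertex 0.3 4.0 1.3
  endloop
 endfacet
 facet normal -0.605 -0.232 0.762
  outer loop
   vertex 1.1 2.7 1.9
   vertex 2.6 0.1 2.3
   vertex 4.1 4.4 4.8
  endloop
 endfacet
 facet normal -0.836 -0.304 0.456
  outer loop
   vertex 1.1 2.7 1.9
   vertex 0.3 4.0 1.3
   vertex 0.5 2.7 0.8
  endloop
 endfacet
 facet normal 0.072 -0.140 -0.988
  outer loop
   vertex 1.1 0.5 0.4
   vertex 2.8 3.5 0.1
   vertex 1.5 0.0 0.5
  endloop
 endfacet
 facet normal -0.317 0.085 -0.945
  outer loop
   vertex 1.1 0.5 0.4
   vertex 0.5 2.7 0.8
   vertex 2.8 3.5 0.1
  endloop
 endfacet
 facet normal -0.835 -0.310 0.455
  outer loop
   vertex 1.1 0.5 0.4
   vertex 1.1 2.7 1.9
   vertex 0.5 2.7 0.8
  endloop
 endfacet
 facet normal -0.731 -0.490 0.474
  outer loop
   vertex 1.1 0.5 0.4
   vertex 1.5 0.0 0.5
   vertex 2.6 0.1 2.3
  endloop
 endfacet
 facet normal -0.767 -0.361 0.530
  outer loop
   vertex 1.1 0.5 0.4
   vertex 2.6 0.1 2.3
   vertex 1.1 2.7 1.9
  endloop
 endfacet
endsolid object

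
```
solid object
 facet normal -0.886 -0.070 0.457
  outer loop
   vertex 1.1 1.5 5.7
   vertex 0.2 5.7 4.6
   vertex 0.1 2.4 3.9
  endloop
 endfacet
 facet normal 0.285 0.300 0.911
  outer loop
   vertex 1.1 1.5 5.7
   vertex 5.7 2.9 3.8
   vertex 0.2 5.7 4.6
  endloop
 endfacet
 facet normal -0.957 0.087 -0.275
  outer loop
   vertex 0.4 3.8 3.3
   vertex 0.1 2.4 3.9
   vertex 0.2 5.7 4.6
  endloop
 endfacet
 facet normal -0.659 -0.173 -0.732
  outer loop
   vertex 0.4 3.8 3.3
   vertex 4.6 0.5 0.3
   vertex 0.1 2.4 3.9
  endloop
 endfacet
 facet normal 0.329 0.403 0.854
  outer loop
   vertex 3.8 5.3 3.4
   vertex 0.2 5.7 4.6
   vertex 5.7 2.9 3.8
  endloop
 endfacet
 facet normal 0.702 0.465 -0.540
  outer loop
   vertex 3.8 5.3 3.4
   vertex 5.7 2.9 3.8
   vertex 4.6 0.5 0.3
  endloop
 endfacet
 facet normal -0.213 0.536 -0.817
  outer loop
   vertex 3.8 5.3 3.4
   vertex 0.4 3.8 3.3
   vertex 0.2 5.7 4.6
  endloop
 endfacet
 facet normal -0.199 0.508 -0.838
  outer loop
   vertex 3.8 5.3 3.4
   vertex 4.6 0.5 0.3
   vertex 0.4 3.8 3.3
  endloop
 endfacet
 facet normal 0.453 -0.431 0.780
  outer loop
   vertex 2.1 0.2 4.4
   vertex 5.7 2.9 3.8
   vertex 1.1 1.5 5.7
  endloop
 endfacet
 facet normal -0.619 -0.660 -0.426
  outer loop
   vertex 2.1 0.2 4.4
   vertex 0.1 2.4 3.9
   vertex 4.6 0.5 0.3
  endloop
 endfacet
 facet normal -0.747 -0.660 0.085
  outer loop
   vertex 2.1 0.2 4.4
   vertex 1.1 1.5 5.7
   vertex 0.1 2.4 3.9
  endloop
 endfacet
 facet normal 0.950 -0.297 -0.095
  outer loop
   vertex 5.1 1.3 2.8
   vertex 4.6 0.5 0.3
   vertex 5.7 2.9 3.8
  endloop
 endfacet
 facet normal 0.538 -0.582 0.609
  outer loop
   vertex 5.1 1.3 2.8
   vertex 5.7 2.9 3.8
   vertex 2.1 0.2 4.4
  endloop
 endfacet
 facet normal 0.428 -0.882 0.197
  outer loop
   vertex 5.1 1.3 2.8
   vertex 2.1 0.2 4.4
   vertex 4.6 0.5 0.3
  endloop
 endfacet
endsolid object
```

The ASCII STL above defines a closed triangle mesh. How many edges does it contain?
21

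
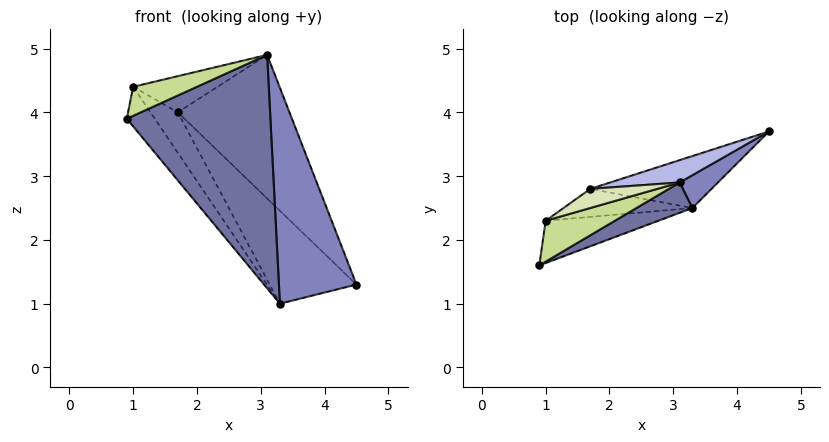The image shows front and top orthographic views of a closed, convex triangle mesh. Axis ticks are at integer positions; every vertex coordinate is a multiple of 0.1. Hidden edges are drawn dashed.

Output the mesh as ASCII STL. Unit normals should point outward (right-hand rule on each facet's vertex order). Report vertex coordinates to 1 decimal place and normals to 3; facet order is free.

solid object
 facet normal 0.467 -0.877 0.114
  outer loop
   vertex 3.1 2.9 4.9
   vertex 0.9 1.6 3.9
   vertex 3.3 2.5 1.0
  endloop
 endfacet
 facet normal 0.689 -0.716 0.109
  outer loop
   vertex 3.1 2.9 4.9
   vertex 3.3 2.5 1.0
   vertex 4.5 3.7 1.3
  endloop
 endfacet
 facet normal -0.601 0.698 -0.390
  outer loop
   vertex 1.7 2.8 4.0
   vertex 4.5 3.7 1.3
   vertex 3.3 2.5 1.0
  endloop
 endfacet
 facet normal -0.167 0.974 0.152
  outer loop
   vertex 1.7 2.8 4.0
   vertex 3.1 2.9 4.9
   vertex 4.5 3.7 1.3
  endloop
 endfacet
 facet normal -0.751 0.451 -0.482
  outer loop
   vertex 1.0 2.3 4.4
   vertex 3.3 2.5 1.0
   vertex 0.9 1.6 3.9
  endloop
 endfacet
 facet normal -0.674 0.607 -0.420
  outer loop
   vertex 1.0 2.3 4.4
   vertex 1.7 2.8 4.0
   vertex 3.3 2.5 1.0
  endloop
 endfacet
 facet normal -0.029 -0.578 0.815
  outer loop
   vertex 1.0 2.3 4.4
   vertex 0.9 1.6 3.9
   vertex 3.1 2.9 4.9
  endloop
 endfacet
 facet normal -0.342 0.831 0.440
  outer loop
   vertex 1.0 2.3 4.4
   vertex 3.1 2.9 4.9
   vertex 1.7 2.8 4.0
  endloop
 endfacet
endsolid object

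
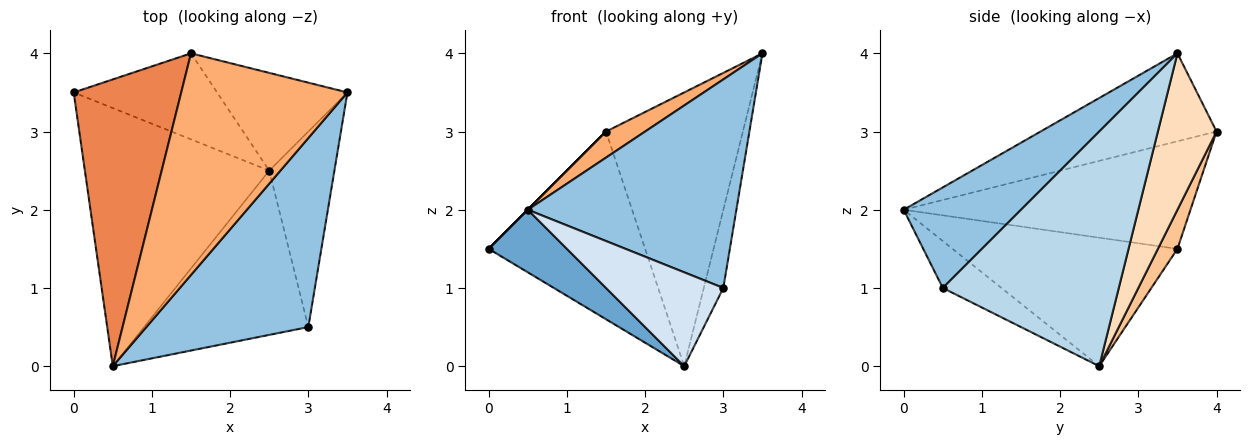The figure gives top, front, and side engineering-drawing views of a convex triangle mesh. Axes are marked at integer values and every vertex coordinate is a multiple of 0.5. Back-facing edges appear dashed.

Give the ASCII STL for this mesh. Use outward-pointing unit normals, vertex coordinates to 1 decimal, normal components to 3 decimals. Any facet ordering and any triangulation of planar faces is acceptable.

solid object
 facet normal -0.561 -0.195 -0.805
  outer loop
   vertex 2.5 2.5 0.0
   vertex 0.5 0.0 2.0
   vertex 0.0 3.5 1.5
  endloop
 endfacet
 facet normal 0.385 -0.684 0.620
  outer loop
   vertex 3.0 0.5 1.0
   vertex 3.5 3.5 4.0
   vertex 0.5 0.0 2.0
  endloop
 endfacet
 facet normal 0.958 0.106 -0.266
  outer loop
   vertex 3.0 0.5 1.0
   vertex 2.5 2.5 0.0
   vertex 3.5 3.5 4.0
  endloop
 endfacet
 facet normal -0.241 -0.482 -0.843
  outer loop
   vertex 3.0 0.5 1.0
   vertex 0.5 0.0 2.0
   vertex 2.5 2.5 0.0
  endloop
 endfacet
 facet normal -0.707 0.000 0.707
  outer loop
   vertex 1.5 4.0 3.0
   vertex 0.0 3.5 1.5
   vertex 0.5 0.0 2.0
  endloop
 endfacet
 facet normal -0.465 -0.103 0.879
  outer loop
   vertex 1.5 4.0 3.0
   vertex 0.5 0.0 2.0
   vertex 3.5 3.5 4.0
  endloop
 endfacet
 facet normal 0.113 0.903 -0.414
  outer loop
   vertex 1.5 4.0 3.0
   vertex 2.5 2.5 0.0
   vertex 0.0 3.5 1.5
  endloop
 endfacet
 facet normal 0.374 0.873 -0.312
  outer loop
   vertex 1.5 4.0 3.0
   vertex 3.5 3.5 4.0
   vertex 2.5 2.5 0.0
  endloop
 endfacet
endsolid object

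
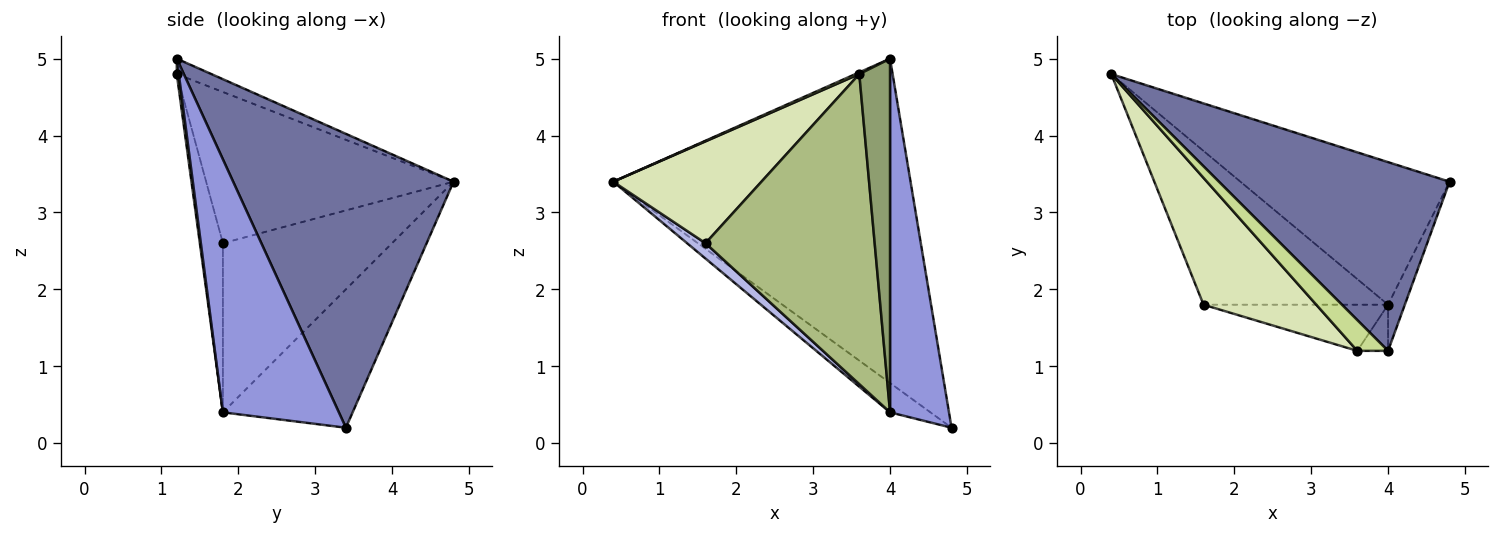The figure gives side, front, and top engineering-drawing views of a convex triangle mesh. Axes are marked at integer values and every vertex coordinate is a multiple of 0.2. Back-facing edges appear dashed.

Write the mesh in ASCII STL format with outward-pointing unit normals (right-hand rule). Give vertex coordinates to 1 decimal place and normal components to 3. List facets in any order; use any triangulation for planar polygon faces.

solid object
 facet normal 0.540 0.728 0.423
  outer loop
   vertex 4.0 1.2 5.0
   vertex 4.8 3.4 0.2
   vertex 0.4 4.8 3.4
  endloop
 endfacet
 facet normal -0.544 0.169 -0.822
  outer loop
   vertex 4.0 1.8 0.4
   vertex 0.4 4.8 3.4
   vertex 4.8 3.4 0.2
  endloop
 endfacet
 facet normal 0.890 -0.452 -0.059
  outer loop
   vertex 4.0 1.8 0.4
   vertex 4.8 3.4 0.2
   vertex 4.0 1.2 5.0
  endloop
 endfacet
 facet normal -0.674 -0.074 -0.735
  outer loop
   vertex 1.6 1.8 2.6
   vertex 0.4 4.8 3.4
   vertex 4.0 1.8 0.4
  endloop
 endfacet
 facet normal 0.065 -0.990 -0.129
  outer loop
   vertex 3.6 1.2 4.8
   vertex 4.0 1.8 0.4
   vertex 4.0 1.2 5.0
  endloop
 endfacet
 facet normal -0.134 -0.980 -0.146
  outer loop
   vertex 3.6 1.2 4.8
   vertex 1.6 1.8 2.6
   vertex 4.0 1.8 0.4
  endloop
 endfacet
 facet normal -0.447 -0.050 0.893
  outer loop
   vertex 3.6 1.2 4.8
   vertex 4.0 1.2 5.0
   vertex 0.4 4.8 3.4
  endloop
 endfacet
 facet normal -0.723 -0.433 0.539
  outer loop
   vertex 3.6 1.2 4.8
   vertex 0.4 4.8 3.4
   vertex 1.6 1.8 2.6
  endloop
 endfacet
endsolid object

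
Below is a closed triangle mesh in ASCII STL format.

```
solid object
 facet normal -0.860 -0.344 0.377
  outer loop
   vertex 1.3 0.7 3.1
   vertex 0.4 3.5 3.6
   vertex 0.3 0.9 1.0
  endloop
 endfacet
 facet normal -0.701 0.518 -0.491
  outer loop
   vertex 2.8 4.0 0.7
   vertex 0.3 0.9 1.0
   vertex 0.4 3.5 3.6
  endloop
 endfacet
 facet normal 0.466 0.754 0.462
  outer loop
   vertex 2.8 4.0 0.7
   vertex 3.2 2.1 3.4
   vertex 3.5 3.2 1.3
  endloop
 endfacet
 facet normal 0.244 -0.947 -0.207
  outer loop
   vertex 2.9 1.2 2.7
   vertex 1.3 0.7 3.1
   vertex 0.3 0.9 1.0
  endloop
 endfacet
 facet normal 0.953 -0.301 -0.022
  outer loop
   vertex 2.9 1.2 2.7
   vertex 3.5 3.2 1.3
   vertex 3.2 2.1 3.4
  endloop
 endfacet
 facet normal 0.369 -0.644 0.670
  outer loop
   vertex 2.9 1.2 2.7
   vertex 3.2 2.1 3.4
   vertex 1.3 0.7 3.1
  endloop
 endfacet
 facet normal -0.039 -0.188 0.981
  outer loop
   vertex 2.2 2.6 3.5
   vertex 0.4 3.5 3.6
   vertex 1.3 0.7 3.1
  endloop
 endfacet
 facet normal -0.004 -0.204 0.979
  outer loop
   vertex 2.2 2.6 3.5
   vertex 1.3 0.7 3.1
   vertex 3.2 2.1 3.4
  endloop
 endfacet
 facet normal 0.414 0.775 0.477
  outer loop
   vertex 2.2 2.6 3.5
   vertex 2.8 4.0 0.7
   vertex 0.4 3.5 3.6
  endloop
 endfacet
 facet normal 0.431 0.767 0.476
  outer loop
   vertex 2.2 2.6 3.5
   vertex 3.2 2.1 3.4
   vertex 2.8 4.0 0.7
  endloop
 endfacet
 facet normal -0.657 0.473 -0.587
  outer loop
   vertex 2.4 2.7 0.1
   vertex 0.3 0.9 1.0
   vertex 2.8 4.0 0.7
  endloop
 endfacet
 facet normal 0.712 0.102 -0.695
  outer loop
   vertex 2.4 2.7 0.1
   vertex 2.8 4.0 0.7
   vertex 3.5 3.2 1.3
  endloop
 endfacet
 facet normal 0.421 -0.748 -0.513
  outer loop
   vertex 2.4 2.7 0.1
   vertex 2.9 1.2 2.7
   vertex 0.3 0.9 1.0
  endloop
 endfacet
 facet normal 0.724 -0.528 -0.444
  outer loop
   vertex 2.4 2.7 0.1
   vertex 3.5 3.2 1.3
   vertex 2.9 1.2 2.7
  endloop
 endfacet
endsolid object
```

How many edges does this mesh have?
21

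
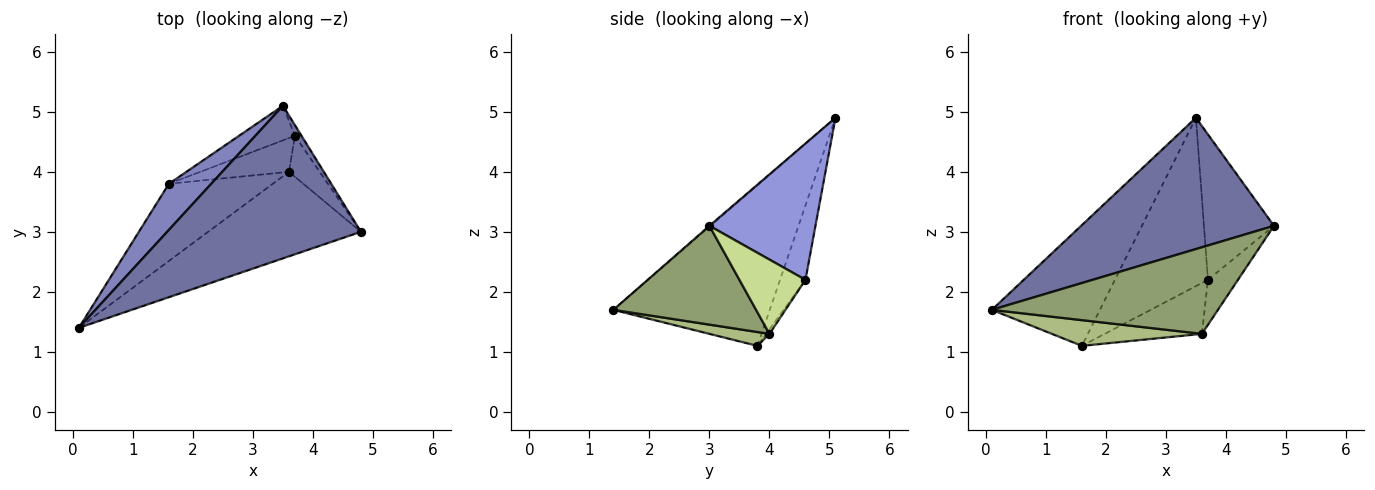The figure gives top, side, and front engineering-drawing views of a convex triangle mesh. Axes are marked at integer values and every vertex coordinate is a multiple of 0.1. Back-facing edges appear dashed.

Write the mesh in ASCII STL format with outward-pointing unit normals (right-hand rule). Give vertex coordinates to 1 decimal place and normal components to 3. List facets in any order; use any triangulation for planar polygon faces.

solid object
 facet normal -0.004 -0.652 0.758
  outer loop
   vertex 3.5 5.1 4.9
   vertex 0.1 1.4 1.7
   vertex 4.8 3.0 3.1
  endloop
 endfacet
 facet normal -0.804 0.556 0.212
  outer loop
   vertex 1.6 3.8 1.1
   vertex 0.1 1.4 1.7
   vertex 3.5 5.1 4.9
  endloop
 endfacet
 facet normal 0.834 0.551 -0.040
  outer loop
   vertex 3.7 4.6 2.2
   vertex 3.5 5.1 4.9
   vertex 4.8 3.0 3.1
  endloop
 endfacet
 facet normal -0.259 0.946 -0.194
  outer loop
   vertex 3.7 4.6 2.2
   vertex 1.6 3.8 1.1
   vertex 3.5 5.1 4.9
  endloop
 endfacet
 facet normal 0.412 -0.652 -0.637
  outer loop
   vertex 3.6 4.0 1.3
   vertex 4.8 3.0 3.1
   vertex 0.1 1.4 1.7
  endloop
 endfacet
 facet normal 0.125 -0.314 -0.941
  outer loop
   vertex 3.6 4.0 1.3
   vertex 0.1 1.4 1.7
   vertex 1.6 3.8 1.1
  endloop
 endfacet
 facet normal 0.852 0.387 -0.353
  outer loop
   vertex 3.6 4.0 1.3
   vertex 3.7 4.6 2.2
   vertex 4.8 3.0 3.1
  endloop
 endfacet
 facet normal -0.028 0.833 -0.552
  outer loop
   vertex 3.6 4.0 1.3
   vertex 1.6 3.8 1.1
   vertex 3.7 4.6 2.2
  endloop
 endfacet
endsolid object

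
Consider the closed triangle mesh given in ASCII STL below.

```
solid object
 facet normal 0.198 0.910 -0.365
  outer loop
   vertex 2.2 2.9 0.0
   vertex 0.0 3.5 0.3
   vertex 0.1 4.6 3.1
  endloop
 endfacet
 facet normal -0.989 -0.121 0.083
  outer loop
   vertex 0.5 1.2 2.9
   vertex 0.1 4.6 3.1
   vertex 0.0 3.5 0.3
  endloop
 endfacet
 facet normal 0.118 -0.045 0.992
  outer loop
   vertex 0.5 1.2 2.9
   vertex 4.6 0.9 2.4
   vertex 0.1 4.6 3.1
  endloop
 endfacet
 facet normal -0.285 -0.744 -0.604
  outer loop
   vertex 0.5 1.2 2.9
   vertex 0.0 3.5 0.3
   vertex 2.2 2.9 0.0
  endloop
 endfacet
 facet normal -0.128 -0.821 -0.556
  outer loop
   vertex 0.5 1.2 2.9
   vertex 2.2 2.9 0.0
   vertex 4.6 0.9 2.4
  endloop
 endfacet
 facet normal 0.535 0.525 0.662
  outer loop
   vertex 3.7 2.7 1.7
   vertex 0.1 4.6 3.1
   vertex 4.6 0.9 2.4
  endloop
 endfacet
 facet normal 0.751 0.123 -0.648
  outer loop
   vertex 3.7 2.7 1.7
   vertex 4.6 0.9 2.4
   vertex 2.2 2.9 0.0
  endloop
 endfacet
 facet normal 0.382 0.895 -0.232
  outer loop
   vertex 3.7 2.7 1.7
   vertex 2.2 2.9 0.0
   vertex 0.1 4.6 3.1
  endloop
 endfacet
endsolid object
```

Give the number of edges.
12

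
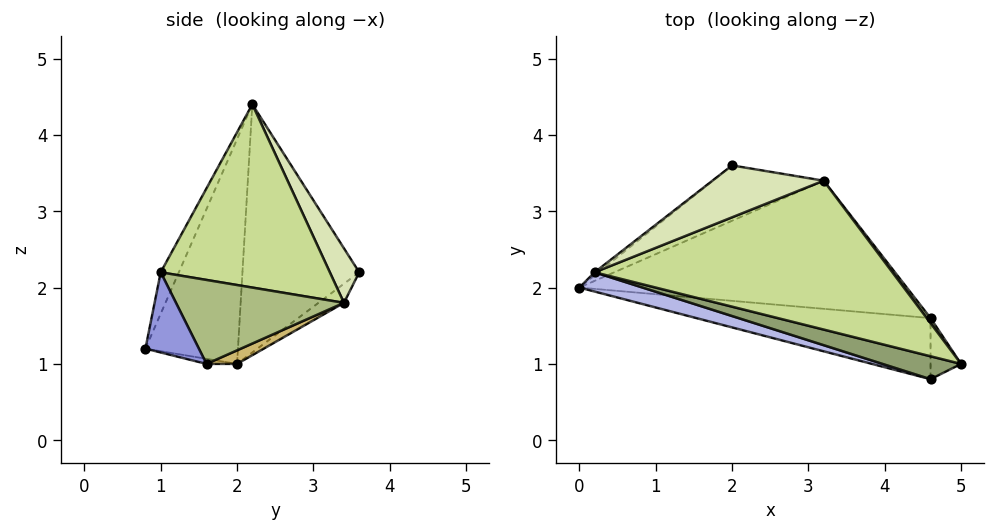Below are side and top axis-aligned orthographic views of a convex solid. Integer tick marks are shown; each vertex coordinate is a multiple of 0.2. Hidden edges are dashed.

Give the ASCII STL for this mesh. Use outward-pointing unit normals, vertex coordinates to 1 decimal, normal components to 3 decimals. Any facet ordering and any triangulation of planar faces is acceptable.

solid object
 facet normal -0.621 0.784 -0.010
  outer loop
   vertex 0.2 2.2 4.4
   vertex 2.0 3.6 2.2
   vertex 0.0 2.0 1.0
  endloop
 endfacet
 facet normal -0.021 -0.242 -0.970
  outer loop
   vertex 4.6 0.8 1.2
   vertex 0.0 2.0 1.0
   vertex 4.6 1.6 1.0
  endloop
 endfacet
 facet normal 0.931 -0.089 -0.355
  outer loop
   vertex 4.6 0.8 1.2
   vertex 4.6 1.6 1.0
   vertex 5.0 1.0 2.2
  endloop
 endfacet
 facet normal -0.255 -0.964 0.072
  outer loop
   vertex 4.6 0.8 1.2
   vertex 0.2 2.2 4.4
   vertex 0.0 2.0 1.0
  endloop
 endfacet
 facet normal -0.129 -0.961 0.244
  outer loop
   vertex 4.6 0.8 1.2
   vertex 5.0 1.0 2.2
   vertex 0.2 2.2 4.4
  endloop
 endfacet
 facet normal 0.797 0.603 0.036
  outer loop
   vertex 3.2 3.4 1.8
   vertex 5.0 1.0 2.2
   vertex 4.6 1.6 1.0
  endloop
 endfacet
 facet normal 0.462 0.472 0.751
  outer loop
   vertex 3.2 3.4 1.8
   vertex 0.2 2.2 4.4
   vertex 5.0 1.0 2.2
  endloop
 endfacet
 facet normal 0.336 0.645 0.686
  outer loop
   vertex 3.2 3.4 1.8
   vertex 2.0 3.6 2.2
   vertex 0.2 2.2 4.4
  endloop
 endfacet
 facet normal -0.123 0.689 -0.714
  outer loop
   vertex 3.2 3.4 1.8
   vertex 0.0 2.0 1.0
   vertex 2.0 3.6 2.2
  endloop
 endfacet
 facet normal 0.037 0.430 -0.902
  outer loop
   vertex 3.2 3.4 1.8
   vertex 4.6 1.6 1.0
   vertex 0.0 2.0 1.0
  endloop
 endfacet
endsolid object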